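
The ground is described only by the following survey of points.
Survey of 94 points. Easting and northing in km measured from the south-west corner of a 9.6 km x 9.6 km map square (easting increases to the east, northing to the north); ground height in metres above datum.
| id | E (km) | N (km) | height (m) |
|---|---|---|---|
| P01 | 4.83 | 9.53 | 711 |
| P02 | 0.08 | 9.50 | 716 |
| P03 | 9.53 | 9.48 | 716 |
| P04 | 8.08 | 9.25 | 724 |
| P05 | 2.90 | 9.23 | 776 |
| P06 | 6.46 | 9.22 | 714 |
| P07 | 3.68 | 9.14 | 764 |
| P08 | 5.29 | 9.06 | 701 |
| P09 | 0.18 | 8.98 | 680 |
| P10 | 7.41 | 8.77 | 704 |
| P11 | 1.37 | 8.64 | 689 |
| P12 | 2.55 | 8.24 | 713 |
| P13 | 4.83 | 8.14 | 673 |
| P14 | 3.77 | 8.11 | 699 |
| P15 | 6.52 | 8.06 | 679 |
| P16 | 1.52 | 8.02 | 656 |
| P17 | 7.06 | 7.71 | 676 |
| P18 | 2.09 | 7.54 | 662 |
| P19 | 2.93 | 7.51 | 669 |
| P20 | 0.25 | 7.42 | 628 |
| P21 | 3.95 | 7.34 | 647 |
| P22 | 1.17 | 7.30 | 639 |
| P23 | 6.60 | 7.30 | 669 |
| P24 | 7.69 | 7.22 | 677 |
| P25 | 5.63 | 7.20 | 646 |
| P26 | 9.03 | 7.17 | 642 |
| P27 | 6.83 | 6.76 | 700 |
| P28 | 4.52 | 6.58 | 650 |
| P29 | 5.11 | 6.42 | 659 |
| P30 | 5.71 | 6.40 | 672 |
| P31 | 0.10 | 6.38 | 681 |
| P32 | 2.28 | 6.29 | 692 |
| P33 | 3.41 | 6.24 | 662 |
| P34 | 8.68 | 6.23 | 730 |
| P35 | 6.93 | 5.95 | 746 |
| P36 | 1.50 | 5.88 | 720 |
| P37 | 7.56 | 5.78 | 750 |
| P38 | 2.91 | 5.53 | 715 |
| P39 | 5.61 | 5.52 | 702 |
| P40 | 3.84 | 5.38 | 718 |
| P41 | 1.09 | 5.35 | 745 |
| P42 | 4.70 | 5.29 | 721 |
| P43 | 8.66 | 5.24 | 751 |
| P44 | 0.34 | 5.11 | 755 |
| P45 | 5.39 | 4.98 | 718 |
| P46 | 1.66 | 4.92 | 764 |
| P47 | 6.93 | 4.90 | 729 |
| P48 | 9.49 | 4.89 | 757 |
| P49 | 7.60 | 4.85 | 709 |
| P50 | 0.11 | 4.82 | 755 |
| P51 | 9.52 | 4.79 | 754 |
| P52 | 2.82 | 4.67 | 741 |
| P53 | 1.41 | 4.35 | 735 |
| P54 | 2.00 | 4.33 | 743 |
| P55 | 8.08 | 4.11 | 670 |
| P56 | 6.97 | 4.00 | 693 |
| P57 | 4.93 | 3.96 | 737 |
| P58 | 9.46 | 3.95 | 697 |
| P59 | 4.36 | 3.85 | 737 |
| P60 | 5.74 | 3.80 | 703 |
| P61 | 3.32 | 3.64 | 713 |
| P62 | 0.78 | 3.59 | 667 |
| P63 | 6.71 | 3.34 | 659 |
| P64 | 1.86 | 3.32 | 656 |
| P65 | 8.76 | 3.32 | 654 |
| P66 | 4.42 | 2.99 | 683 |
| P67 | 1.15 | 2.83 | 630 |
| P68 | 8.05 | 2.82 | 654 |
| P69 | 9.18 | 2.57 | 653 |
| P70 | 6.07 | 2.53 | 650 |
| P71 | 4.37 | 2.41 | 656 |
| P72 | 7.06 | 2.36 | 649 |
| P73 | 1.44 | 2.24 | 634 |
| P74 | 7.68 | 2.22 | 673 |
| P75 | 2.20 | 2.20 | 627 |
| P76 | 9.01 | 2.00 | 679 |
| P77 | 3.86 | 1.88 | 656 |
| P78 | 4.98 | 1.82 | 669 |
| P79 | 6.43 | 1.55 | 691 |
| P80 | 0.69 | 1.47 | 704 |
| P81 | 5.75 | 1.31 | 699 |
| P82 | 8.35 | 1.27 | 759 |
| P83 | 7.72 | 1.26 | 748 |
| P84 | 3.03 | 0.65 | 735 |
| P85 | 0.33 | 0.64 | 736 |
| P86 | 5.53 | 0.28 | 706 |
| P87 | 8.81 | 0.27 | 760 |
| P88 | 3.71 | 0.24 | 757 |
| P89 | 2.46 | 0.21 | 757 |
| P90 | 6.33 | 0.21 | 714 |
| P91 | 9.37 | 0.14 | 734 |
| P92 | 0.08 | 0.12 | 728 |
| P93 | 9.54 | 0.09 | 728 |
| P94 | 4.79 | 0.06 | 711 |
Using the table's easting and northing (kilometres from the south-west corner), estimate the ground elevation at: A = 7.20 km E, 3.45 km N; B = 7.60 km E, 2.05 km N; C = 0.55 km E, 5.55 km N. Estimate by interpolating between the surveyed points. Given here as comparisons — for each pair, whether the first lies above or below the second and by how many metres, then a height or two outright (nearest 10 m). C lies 60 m above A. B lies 50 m below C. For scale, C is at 730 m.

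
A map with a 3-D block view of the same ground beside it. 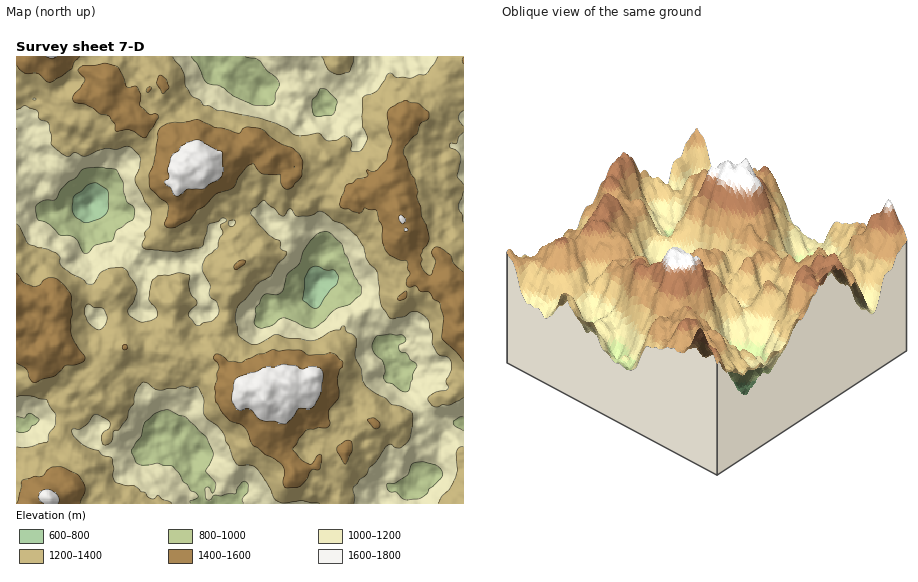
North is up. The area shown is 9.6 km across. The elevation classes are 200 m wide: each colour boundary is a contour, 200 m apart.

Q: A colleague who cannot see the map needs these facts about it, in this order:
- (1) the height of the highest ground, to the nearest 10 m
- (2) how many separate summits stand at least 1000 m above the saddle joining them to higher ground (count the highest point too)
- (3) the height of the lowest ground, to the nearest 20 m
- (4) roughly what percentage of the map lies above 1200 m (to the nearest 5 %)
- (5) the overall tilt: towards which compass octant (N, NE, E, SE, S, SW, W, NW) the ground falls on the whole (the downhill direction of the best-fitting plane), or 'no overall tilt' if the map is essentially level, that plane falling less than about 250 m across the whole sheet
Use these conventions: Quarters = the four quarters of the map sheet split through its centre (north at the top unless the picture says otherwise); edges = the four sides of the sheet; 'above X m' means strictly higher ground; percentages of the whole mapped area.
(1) The highest point reaches roughly 1800 m.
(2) Counting only tops that stand 1000 m proud, the map has 1 summit.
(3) About 640 m is the lowest elevation on the sheet.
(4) Ground above 1200 m makes up about 60 % of the sheet.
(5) No overall tilt - high and low ground are spread across the sheet.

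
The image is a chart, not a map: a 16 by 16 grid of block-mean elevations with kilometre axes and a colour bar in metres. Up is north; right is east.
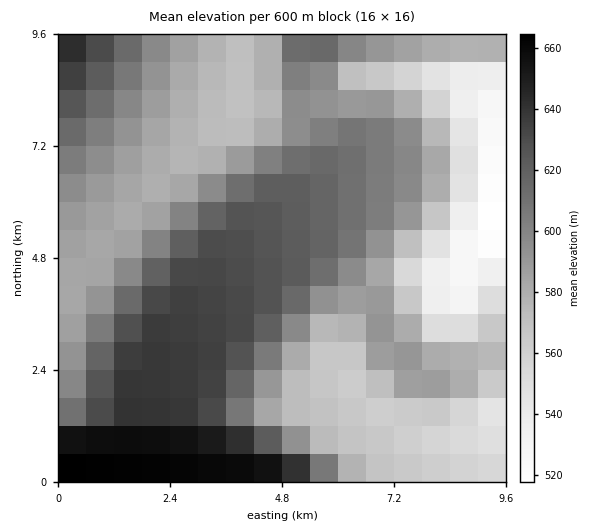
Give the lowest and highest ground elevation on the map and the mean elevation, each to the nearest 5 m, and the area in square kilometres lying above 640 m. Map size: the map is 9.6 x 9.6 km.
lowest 515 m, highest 665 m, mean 595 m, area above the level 6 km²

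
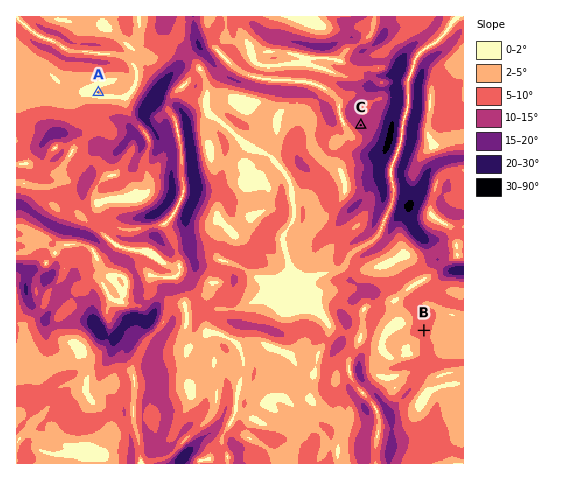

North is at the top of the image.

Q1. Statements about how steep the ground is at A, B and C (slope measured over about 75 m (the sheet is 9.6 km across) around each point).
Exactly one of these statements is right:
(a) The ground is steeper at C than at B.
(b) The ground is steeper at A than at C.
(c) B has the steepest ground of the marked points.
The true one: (a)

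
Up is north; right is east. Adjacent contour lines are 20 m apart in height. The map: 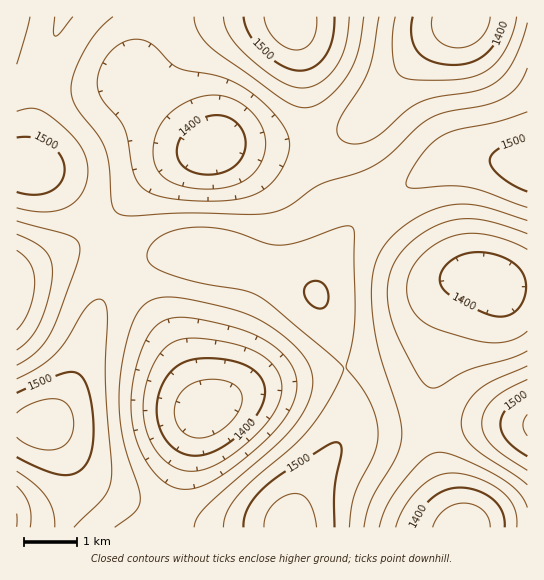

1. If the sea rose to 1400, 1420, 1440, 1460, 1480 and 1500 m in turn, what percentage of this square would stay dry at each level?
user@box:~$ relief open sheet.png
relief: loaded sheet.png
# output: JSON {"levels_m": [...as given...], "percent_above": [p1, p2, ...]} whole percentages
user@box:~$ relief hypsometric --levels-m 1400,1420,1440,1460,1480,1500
{"levels_m": [1400, 1420, 1440, 1460, 1480, 1500], "percent_above": [92, 82, 67, 48, 25, 8]}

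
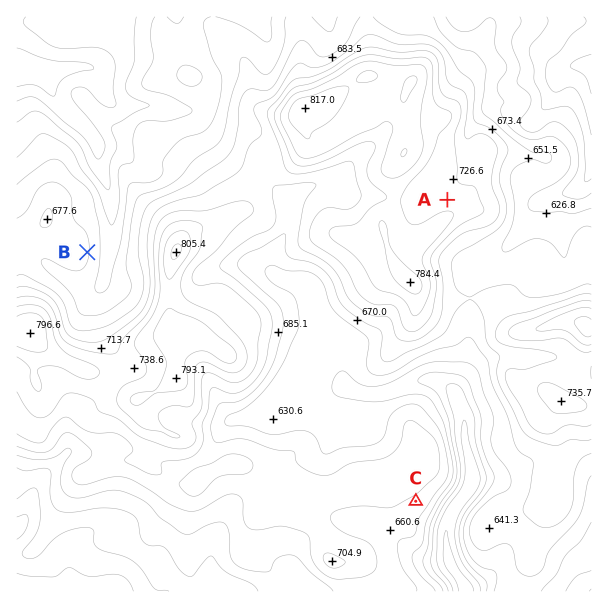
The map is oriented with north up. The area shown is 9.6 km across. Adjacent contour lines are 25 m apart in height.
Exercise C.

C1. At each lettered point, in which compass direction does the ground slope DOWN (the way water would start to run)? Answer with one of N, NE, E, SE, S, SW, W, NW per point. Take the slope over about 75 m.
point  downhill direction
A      N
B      E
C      SE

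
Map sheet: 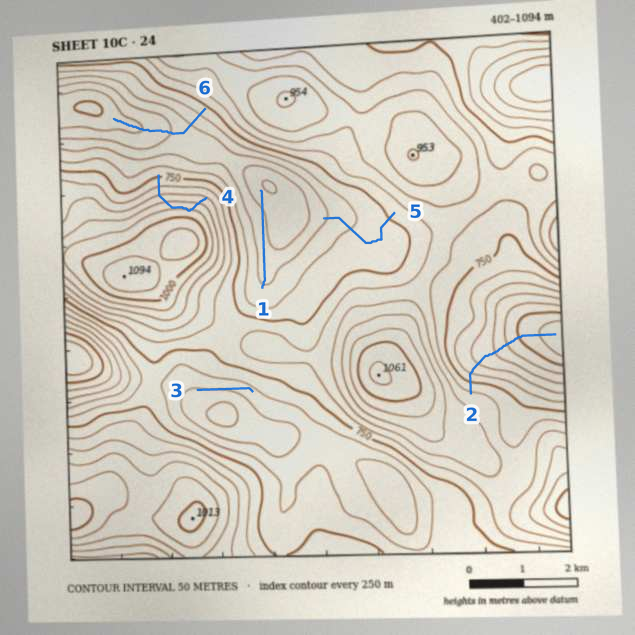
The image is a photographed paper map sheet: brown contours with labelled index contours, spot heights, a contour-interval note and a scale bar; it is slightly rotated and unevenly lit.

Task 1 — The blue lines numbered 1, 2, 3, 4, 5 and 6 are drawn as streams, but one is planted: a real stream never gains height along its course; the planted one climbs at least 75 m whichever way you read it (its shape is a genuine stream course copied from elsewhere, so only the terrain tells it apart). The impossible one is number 4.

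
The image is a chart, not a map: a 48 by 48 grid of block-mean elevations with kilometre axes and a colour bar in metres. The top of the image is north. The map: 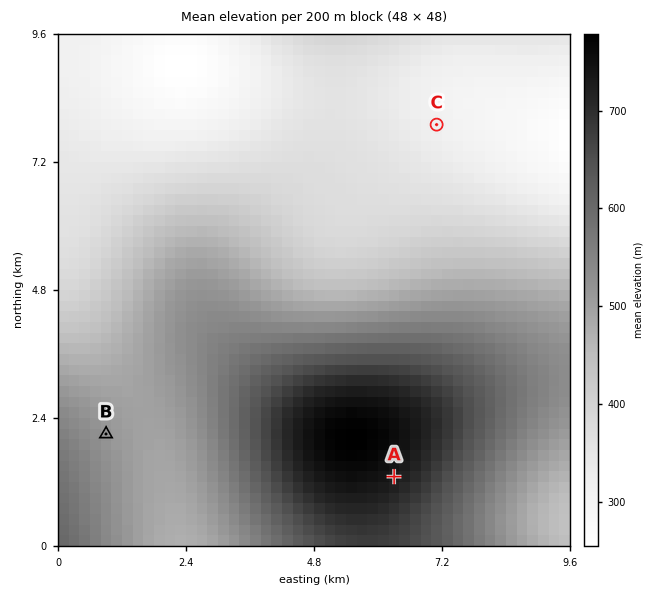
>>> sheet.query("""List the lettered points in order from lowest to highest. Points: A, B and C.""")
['C', 'B', 'A']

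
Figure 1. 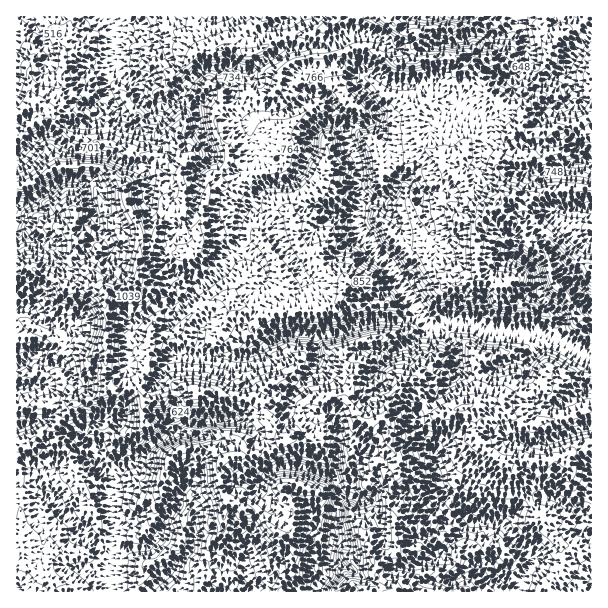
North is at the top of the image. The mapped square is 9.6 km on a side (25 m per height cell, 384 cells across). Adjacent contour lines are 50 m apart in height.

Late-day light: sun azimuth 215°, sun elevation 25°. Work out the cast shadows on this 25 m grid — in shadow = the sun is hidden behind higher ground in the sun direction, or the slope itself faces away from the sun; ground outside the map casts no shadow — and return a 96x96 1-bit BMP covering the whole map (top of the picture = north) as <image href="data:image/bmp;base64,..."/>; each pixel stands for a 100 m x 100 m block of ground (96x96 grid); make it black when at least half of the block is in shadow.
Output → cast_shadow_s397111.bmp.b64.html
<image width="96" height="96" href="data:image/bmp;base64,Qk2+BAAAAAAAAD4AAAAoAAAAYAAAAGAAAAABAAEAAAAAAIAEAAATCwAAEwsAAAIAAAAAAAAA////AAAAAAAAAAAAAACAAAeIQAAAAAAAAAAA5Q/dwAAAAAAAAACB5wPcgAAAAAAAAAGDx/AeAAAAAAAAAACiBH8eAAAAAAAAAAAAAA8AAAAAAA4AAAABGEMAAAAAAAAAAAGDGAAAMAAAAAAAAAGAAPgAcAAAAAAAAAAQABwA4AAAAAAAAAEYAAAawAAAAAAAAAEYCDACAAAAAAAAAAEI2HhgAAAAAAAAAEEI2PjAABgAAAAAA4OJ+P2AAHgAAAAAA4MN8XkAAEAAAAAAGIYcAfAAAAAAAAAAEwB8AAAAAAAAAAAAAY/8AAQAAAAAAAAAAD/8AAAAAAAACAAAAB/8AHAAAAAAAAAAAAfsAMAAAAAAAAAAAAAMAOAAAAAAAAAAAAAIAeAABwAAAAH/wAAAAeAAB8AA4AD/wAAAAeAAABzAwAA/HwIAAOAAAA/gAAGP/gIAAeAAAAMAAAOH/AAIA4AAAAAAAAOACAAAY4AAAAAAAAAAAAAAY4AAAAAAAAAAAAAAYAAAAAAAYAUAAAAAEAAAAAAAIAUAPgAABAAAAAMAAAAH/gAADACAAAAAAAA//gAAGAAADAAAgAA//AAgOMGBjAcPAAAP+ABgG8HAvD8YAAAH/ABgA8jAPP8QAAAA/4DgP9jADP4AAAAAAHHgP//P4PwAAIAAAD//AH+f+HgAAYAAAB//8D//8AAAAcAAAAP//4f/4AAAAMAAAAAB/+APAAAwAMAAAAAAf+AAACHgAIAAAAAAAkAAAONAAIAAAAAAAcAAA8cAAAAAAAAAO8AAH4cAAAAAAAAAD4AADw4AAAAAAAAAA4AABx4AA8IAAAAAH4AABjwAA8QAAAAADgAAHjgGB8MAAAAA/gAAfnAeB8MAAAAA/gAAfmB8B4YAAAAD/gAAfMe8AwQAAAAD/AAA8M88AAQAAAAD+AAAAZ/4EwQAAAAD8AAAAzwABgQAAAAH8AAAAHgALAYAAAAHwAAAAPAAHA4AAAAHgwAAAcAGHA4AAAAPhgAAA4A8OB4AAAAfjAAAAwMweB4AAAAAHAAAAAAMeB4AAAAABCAAAAAEeB4AAAADgCAAHgAA8D4AADwDgGAAf4CA8H4MAA4BgsAAf//AAPwMAAACgAAAf/8AAfwGAAABgAAAP/8B//wAwAIHgAAABD8B//AAAAAHgAAAAAMD/8GDAAAHgAAAAAQD+BkHAACPgAAAAAAPADoPAAGPAAAAAAAAOPgPAADfeAAAAAAAeJkGAABfeAAAAAAAAYKOAAAOGAAAACAAAYaOAAAAAAAABmAAOA6eAAAIMAAAB2AAEBwcAAAYcAAABCAAABgAAAA44AAAZAAAADAAEAABwAAA4hAAAHAAMAABgAAA4BAAAAAA9QAAAAAB4AAAAAAA7wAAEAAAAAAAAAAA/wAAAAAAAAAAAAAAAAAAAIAAAAAAAAAAAAEAB77f8AAQAAIAAAEgDA//+AAAAAAAAAAAAAf/+AAAAAAAAAAAAAD/+AAAAAAAAAAAAAAf8AAAAAAAAAAAAP/2cAAAAAAAAAAAAf/4gAA="/>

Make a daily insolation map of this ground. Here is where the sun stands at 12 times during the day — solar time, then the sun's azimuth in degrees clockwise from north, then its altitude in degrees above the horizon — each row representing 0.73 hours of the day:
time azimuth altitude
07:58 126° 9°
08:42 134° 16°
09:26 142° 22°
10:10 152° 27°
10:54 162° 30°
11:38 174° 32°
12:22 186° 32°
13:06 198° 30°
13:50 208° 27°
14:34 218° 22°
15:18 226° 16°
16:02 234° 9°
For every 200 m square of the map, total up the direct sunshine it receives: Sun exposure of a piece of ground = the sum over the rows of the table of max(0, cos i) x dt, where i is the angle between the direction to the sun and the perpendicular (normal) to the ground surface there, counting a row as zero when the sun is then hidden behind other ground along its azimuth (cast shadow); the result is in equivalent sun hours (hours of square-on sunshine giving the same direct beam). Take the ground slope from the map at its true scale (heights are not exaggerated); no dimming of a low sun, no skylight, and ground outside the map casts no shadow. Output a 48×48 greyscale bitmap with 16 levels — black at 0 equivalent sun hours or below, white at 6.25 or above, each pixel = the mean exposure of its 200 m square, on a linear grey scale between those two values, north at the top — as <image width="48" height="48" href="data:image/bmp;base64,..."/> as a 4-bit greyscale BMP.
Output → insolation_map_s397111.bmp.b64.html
<image width="48" height="48" href="data:image/bmp;base64,Qk32BAAAAAAAAHYAAAAoAAAAMAAAADAAAAABAAQAAAAAAIAEAAATCwAAEwsAABAAAAAAAAAAAAAAABEREQAiIiIAMzMzAERERABVVVUAZmZmAHd3dwCIiIgAmZmZAKqqqgC7u7sAzMzMAN3d3QDu7u4A////AJmZhmiJxieKy6p3zJVKY3VmMiVUR3eap6mGVoiIq3WZqqmqqoZBF2IkiWJFenVpmZiJq6iHWNhZq6mbmnRnaXuVEWh4uoZ4moiIZWiGMlxozKq82YdRhld6pjeblHu5mHh3d5iJuEeHm8zN2odIhVd1N1JDN8ynVHd1apiIiomZqu62aJdYZFiohVQjabuZiId2qpeKq6SIe91mmJpVAlZFRVjNyHdlVYdZqYh3msiaqmNGdstRAGVUVIu8zKU3q4m7mXmIeKpopjQ5nJZZrImJiLurzLvMyZmpmHZ2RrzYmLpAEQBKibu5d5q7zbzMqaqqlmqWVZy6jM3GIll5qal3eJq7ury7mu28qprNhUvchGeu/914uqhWiZq4QzI1m3q7h8retgARFVRIu5movKh4qpmnd3dBFQF6qpto6zIAIgKGFGeJzah3zbqKq8vbUtuZ/9qndIqYVUiGNWWac3aJnNyqqXd435q5rf/aruz//eyoZ6zKMjibZFeamIh1NzNFIV3NUTuqp1RVYlVVUxa6lCM0Z4qqYZqYWHdVZUMQABIntxFGgyRYdxJTNSeJmiZUaZh3iDEAEiMhOEJmVSEDdCSGESSFIHJpl7qIiGVERTEURVV2NUABGEd4lCEBNt26hVl2eKu6uqtQECIjeYUQAEQAAkMkepuFVVZ1aImIiZrJMkMAAjdkEiABNWiZ24R6mIiIRXWaibm+///oMAAkh2d6vN3Yuzes28qatVVZmaqIiZrO7ex3vt/+/+pKkty9/9vezctkeHd4h3eKlyNZ3/zbyWOtSN7qaGJJyImnRXh3h3iJmWR6qqzcrJa1be5zVkATiHirhmd4d5hlQ0a7pneFMkaGrSETUiIlZ4vLp2Z4aZgyMUjLhleJYUt6swAlhkVWaId5mWiWiWeBJHypd3eIitqYIyWahjSXZoZ3iYh3l2VmRpl4eJeJqoiDVmd1UydpQ3hXd3ZYiIRGaaOHeamZzIc1eFMWhkeZMmdmd4V5hmY2ZBaWiGVcyaZlMoIzElWWRGZmiJZmV5vbZDV1h1ZFm6zL3etBAUd2ZVdkiZpRE3mVa+U1mJhjQxJ6qgXJeZsxNmhEZ3nMkkiZZphqmZZmIRAAABI3mYIBVWaSGZeIpUd1WIvKmYhmeIdSAENAAAFHVTVESHiIiTVSaXiKhmh2ZmaLmKURVVYxEmUih3iIh0ZliVeId3eHm6qmrZy8URIiMyZUl3iIiWEmMDiId3Z3aJaMysm5uUM3cRE2eIiHaMub11mIh3d4doQhJnqHZmSHJkE1WIqrp2mcZMqXmYiZhUdDM1RGd4eEaciLhWdqmpelOpZmZ5mXMkN2R2VGZVY1d51TIUJmmauZmVq6maqVQzYzZ3dWd3d6y2e0IgJEiYmZhc//7b66ySa3VlVnioh4dWie/t2DJYm87qM0eqdYRlaYVGRnd4iHR4dmaYVqdmZVZDeaMAAwE0h6hHWGd2iImJdmVGl0V4zJiL6ozIUjM2dXqVh2dneIiGZ1M0WqVDOavMYgASNodlaESA=="/>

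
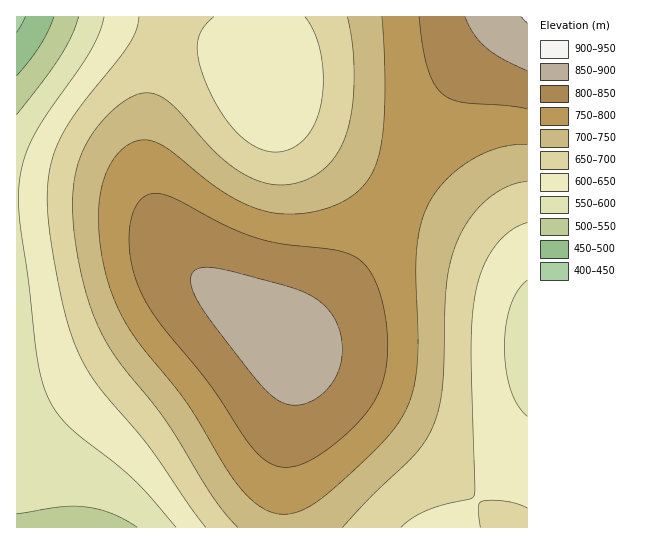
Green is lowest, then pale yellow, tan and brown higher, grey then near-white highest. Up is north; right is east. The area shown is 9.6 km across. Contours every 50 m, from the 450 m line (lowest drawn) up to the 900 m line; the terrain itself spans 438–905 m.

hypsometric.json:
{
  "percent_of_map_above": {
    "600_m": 90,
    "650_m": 73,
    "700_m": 55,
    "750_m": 39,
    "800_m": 20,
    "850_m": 6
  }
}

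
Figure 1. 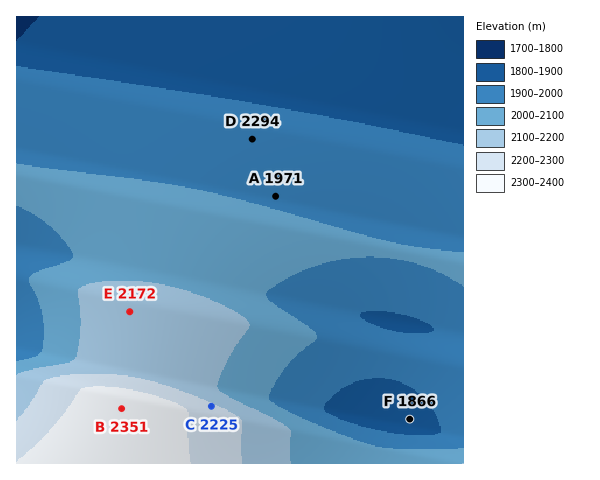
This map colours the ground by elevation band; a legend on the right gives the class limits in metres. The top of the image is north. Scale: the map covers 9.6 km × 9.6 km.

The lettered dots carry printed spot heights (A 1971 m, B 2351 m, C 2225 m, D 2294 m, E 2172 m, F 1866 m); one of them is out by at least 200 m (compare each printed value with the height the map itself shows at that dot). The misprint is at D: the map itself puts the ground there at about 1994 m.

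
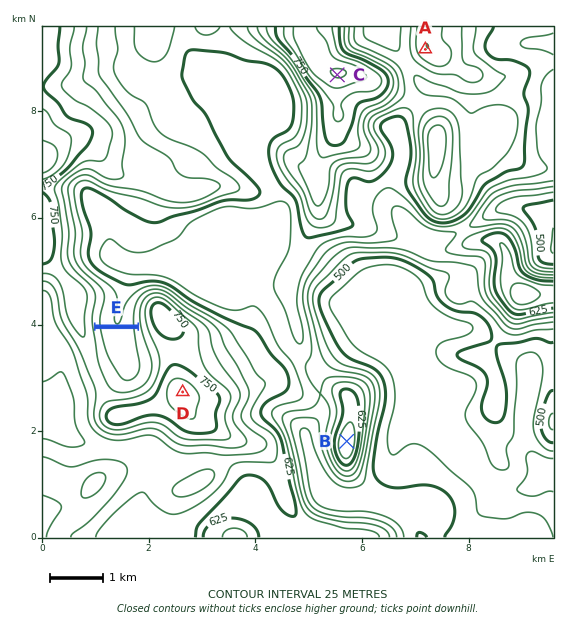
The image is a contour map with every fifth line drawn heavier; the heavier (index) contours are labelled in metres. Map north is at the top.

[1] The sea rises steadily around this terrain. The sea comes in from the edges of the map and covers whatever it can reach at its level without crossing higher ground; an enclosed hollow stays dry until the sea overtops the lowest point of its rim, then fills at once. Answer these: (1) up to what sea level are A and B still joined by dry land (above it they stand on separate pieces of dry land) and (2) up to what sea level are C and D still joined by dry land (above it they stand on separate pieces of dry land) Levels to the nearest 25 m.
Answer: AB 575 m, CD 650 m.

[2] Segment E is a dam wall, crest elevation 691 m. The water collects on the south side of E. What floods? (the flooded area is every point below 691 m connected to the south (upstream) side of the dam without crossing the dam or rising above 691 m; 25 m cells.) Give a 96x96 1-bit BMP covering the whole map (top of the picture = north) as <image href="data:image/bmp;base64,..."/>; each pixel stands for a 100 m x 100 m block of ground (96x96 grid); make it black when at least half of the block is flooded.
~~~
<image width="96" height="96" href="data:image/bmp;base64,Qk2+BAAAAAAAAD4AAAAoAAAAYAAAAGAAAAABAAEAAAAAAIAEAAATCwAAEwsAAAIAAAAAAAAA////AAAAAAAAAAAAAAAAAAAAAAAAAAAAAAAAAAAAAAAAAAAAAAAAAAAAAAAAAAAAAAAAAAAAAAAAAAAAAAAAAAAAAAAAAAAAAAAAAAAAAAAAAAAAAAAAAAAAAAAAAAAAAAAAAAAAAAAAAAAAAAAAAAAAAAAAAAAAAAAAAAAAAAAAAAAAAAAAAAAAAAAAAAAAAAAAAAAAAAAAAAAAAAAAAAAAAAAAAAAAAAAAAAAAAAAAAAAAAAAAAAAAAAAAAAAAAAAAAAAAAAAAAAAAAAAAAAAAAAAAAAAAAAAAAAAAAAAAAAAAAAAAAAAAAAAAAAAAAAAAAAAAAAAAAAAAAAAAAAAAAAAAAAAAAAAAAAAAAAAAAAAAAAAAAAAAAAAAAAAAAAAAAAAAAAAAAAAAAAAAAAAAAAAAAAAAAAAAAAAAAAAAAAAAAAAAAAAAAAAAAAAAAAAAAAAAAAAAA8AAAAAAAAAAAAAAB+AAAAAAAAAAAAAAD/AAAAAAAAAAAAAAD/AAAAAAAAAAAAAAD/AAAAAAAAAAAAAAH/AAAAAAAAAAAAAAH/AAAAAAAAAAAAAAH+AAAAAAAAAAAAAAH+AAAAAAAAAAAAAAP+AAAAAAAAAAAAAAP8AAAAAAAAAAAAAAAAAAAAAAAAAAAAAAAAAAAAAAAAAAAAAAAAAAAAAAAAAAAAAAAAAAAAAAAAAAAAAAAAAAAAAAAAAAAAAAAAAAAAAAAAAAAAAAAAAAAAAAAAAAAAAAAAAAAAAAAAAAAAAAAAAAAAAAAAAAAAAAAAAAAAAAAAAAAAAAAAAAAAAAAAAAAAAAAAAAAAAAAAAAAAAAAAAAAAAAAAAAAAAAAAAAAAAAAAAAAAAAAAAAAAAAAAAAAAAAAAAAAAAAAAAAAAAAAAAAAAAAAAAAAAAAAAAAAAAAAAAAAAAAAAAAAAAAAAAAAAAAAAAAAAAAAAAAAAAAAAAAAAAAAAAAAAAAAAAAAAAAAAAAAAAAAAAAAAAAAAAAAAAAAAAAAAAAAAAAAAAAAAAAAAAAAAAAAAAAAAAAAAAAAAAAAAAAAAAAAAAAAAAAAAAAAAAAAAAAAAAAAAAAAAAAAAAAAAAAAAAAAAAAAAAAAAAAAAAAAAAAAAAAAAAAAAAAAAAAAAAAAAAAAAAAAAAAAAAAAAAAAAAAAAAAAAAAAAAAAAAAAAAAAAAAAAAAAAAAAAAAAAAAAAAAAAAAAAAAAAAAAAAAAAAAAAAAAAAAAAAAAAAAAAAAAAAAAAAAAAAAAAAAAAAAAAAAAAAAAAAAAAAAAAAAAAAAAAAAAAAAAAAAAAAAAAAAAAAAAAAAAAAAAAAAAAAAAAAAAAAAAAAAAAAAAAAAAAAAAAAAAAAAAAAAAAAAAAAAAAAAAAAAAAAAAAAAAAAAAAAAAAAAAAAAAAAAAAAAAAAAAAAAAAAAAAAAAAAAAAAAAAAAAAAAAAAAAAAAAAAAAAAAAAAAAAAAAAAAAAAAAAAAAAAAAAAAAAAAAAAAAAAAAAAAAAAAAAAAAAAAAAAAAAAAAAAAAAAAAAAAAAAAAAA="/>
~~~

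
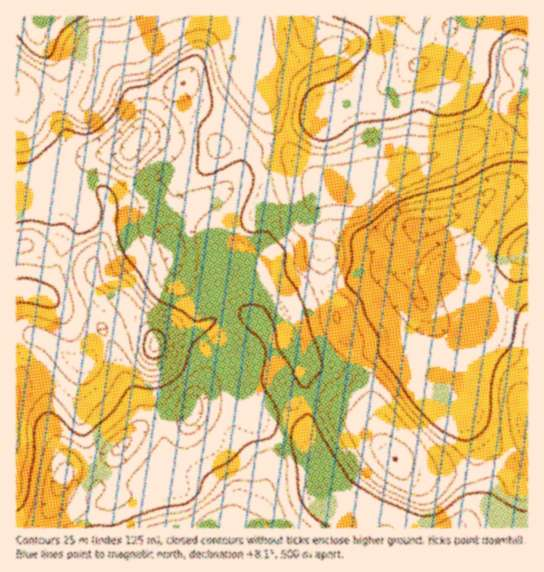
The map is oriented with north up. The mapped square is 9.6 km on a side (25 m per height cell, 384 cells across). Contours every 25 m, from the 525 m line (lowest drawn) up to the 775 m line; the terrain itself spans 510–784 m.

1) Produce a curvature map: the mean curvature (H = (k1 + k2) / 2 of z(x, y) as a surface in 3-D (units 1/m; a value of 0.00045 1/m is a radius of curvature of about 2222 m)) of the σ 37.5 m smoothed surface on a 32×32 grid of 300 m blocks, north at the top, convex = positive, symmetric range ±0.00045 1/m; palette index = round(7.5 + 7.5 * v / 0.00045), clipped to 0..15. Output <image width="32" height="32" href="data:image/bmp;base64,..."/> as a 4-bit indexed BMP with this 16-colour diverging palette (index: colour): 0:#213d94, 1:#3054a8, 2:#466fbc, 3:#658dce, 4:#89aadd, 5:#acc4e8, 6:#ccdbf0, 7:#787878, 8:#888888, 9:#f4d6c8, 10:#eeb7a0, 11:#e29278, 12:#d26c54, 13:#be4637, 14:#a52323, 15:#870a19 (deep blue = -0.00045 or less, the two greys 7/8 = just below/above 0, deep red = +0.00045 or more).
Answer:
<image width="32" height="32" href="data:image/bmp;base64,Qk12AgAAAAAAAHYAAAAoAAAAIAAAACAAAAABAAQAAAAAAAACAAATCwAAEwsAABAAAAAAAAAAlD0hAKhUMAC8b0YAzo1lAN2qiQDoxKwA8NvMAHh4eACIiIgAyNb0AKC37gB4kuIAVGzSADdGvgAjI6UAGQqHAIVmQyaarKiJmGRGdjRlZ1alKZZUNBbKiZZGdjKPpFRrxwTJiHdUbJiVZ2SM29d3n5cQuYqHiGh5tmVJrLeqmXjHU6MKqHdli9VTi664uGhqtGenAap6h3WWVbmoi3VnboI8yJJcBKlklyrIicclVY2Fa5qHjAC4ZYtMqJxiZ2Ssl3iIg1ZSqGi5WnnKJndku4V5t2XJd4d5plZbxUd3dbl1mrg4/kV3eKVHZ1R3h3WHqbeHV/8mZmiFZ6p2eIeGV+x2lIf9eoaahWy4d4h4h1eGNYeclVWZqlZcyEiDiHdnYzapzBRnZ4dme5d6Y6h3h1ZZyqhEaYd2Zoo0iEmodoZ5eNtVlFqHdlu8pZVKmHep+3XfRqBad3U2zoSZR5l3rsp2LEhiineWjFNiNFRYeFhVZzp4eWiGuVu3nYETMUp1d3ddmVmFVohKmZvoVpgjmHd3jZaJiERXapmYncl4gzdleHhk2WukWXqqmImruZZVp0dFAIlo61eciKupqry6qbtSd2AVadY5iCJXqaic6Ei6KPeTSohxjKQ2Z1WIVZeKmqvOVpqXVsrWNnZmaFQoy5pmnTNUBW2YpUZmdnmHVmXbV4qdsxG7iKl2dYhFiHOckEmZmsxAuXiZrKhnZWl0/jF7ypmbxqh4hmv/dZp2lYxVdtqbqqqYiZiZdVeJQpdm"/>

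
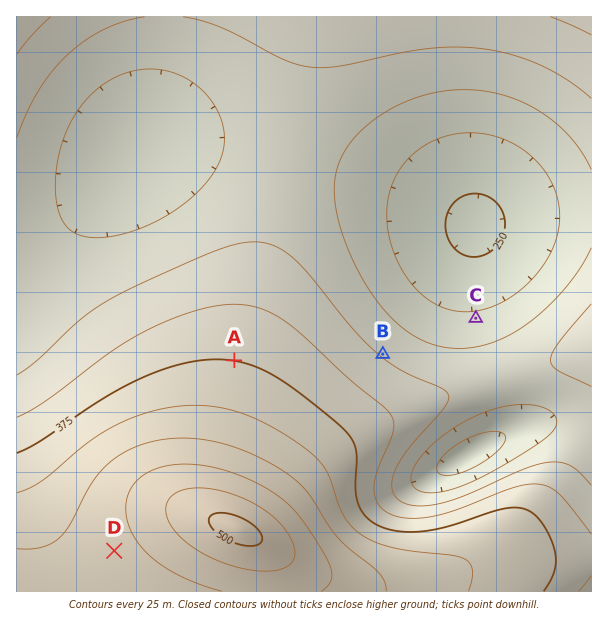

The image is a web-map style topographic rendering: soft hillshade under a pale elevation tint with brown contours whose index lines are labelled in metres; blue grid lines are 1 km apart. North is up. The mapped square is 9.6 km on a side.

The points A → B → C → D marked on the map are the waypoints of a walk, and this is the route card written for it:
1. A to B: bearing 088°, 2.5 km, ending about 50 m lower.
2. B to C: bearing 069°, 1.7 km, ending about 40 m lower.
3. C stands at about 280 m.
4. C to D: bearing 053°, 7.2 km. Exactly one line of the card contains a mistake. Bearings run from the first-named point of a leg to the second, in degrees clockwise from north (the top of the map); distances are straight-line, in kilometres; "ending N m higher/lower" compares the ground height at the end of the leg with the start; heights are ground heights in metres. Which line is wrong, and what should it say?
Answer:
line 4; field bearing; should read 237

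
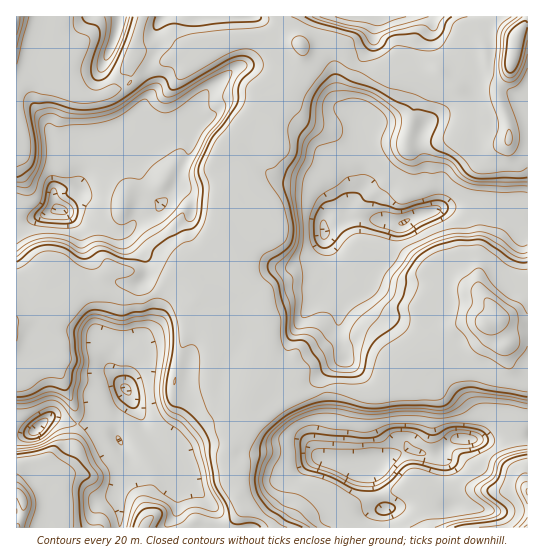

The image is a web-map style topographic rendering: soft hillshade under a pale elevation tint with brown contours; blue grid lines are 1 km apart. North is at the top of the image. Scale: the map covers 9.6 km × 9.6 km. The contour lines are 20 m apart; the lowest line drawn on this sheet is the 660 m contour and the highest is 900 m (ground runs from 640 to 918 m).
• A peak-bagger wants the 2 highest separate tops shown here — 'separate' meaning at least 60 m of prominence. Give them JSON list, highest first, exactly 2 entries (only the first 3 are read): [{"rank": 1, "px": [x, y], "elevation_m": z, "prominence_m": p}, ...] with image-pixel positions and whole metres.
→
[{"rank": 1, "px": [515, 43], "elevation_m": 918, "prominence_m": 278}, {"rank": 2, "px": [498, 319], "elevation_m": 892, "prominence_m": 72}]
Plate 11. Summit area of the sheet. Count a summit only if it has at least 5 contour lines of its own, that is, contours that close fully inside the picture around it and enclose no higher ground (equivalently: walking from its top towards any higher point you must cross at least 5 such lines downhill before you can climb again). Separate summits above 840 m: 0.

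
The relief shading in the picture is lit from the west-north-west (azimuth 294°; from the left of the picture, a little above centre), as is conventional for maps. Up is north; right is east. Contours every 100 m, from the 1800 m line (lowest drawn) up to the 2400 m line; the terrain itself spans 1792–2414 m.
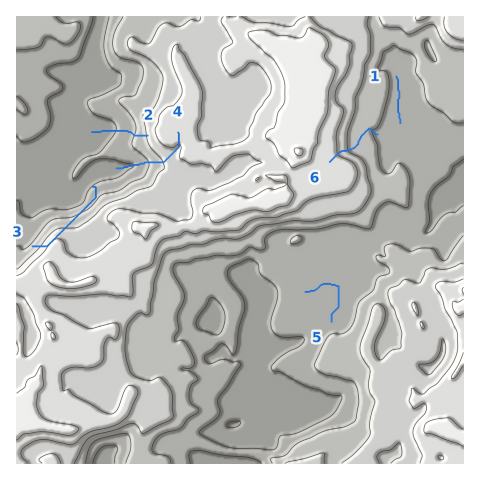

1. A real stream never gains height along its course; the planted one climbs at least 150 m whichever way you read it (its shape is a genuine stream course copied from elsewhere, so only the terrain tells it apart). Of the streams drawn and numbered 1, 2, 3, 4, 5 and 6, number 3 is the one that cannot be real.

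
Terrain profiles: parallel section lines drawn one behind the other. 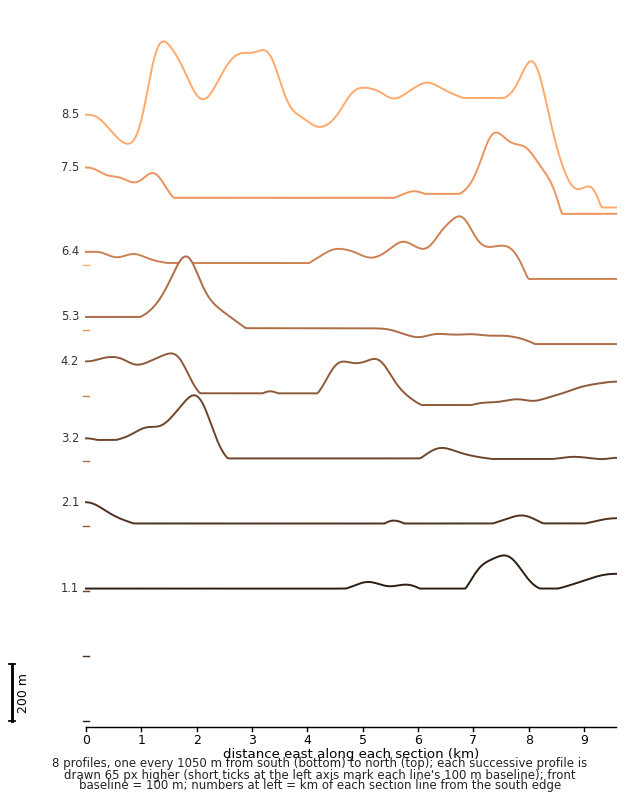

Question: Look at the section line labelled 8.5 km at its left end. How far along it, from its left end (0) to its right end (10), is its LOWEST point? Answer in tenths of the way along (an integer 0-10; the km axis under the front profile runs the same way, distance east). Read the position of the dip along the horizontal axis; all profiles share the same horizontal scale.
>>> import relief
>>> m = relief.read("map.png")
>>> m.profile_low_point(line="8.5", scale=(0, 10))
10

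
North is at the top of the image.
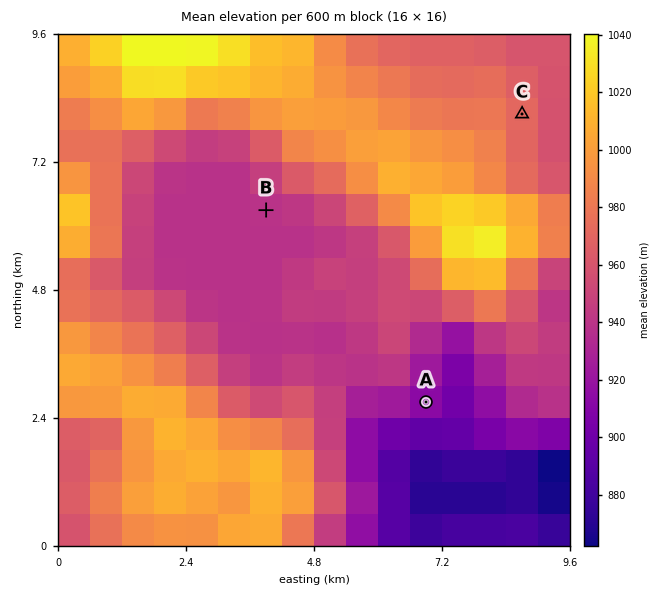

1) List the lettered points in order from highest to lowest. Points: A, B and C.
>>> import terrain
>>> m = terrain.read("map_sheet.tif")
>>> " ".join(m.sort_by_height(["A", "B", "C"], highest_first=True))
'C B A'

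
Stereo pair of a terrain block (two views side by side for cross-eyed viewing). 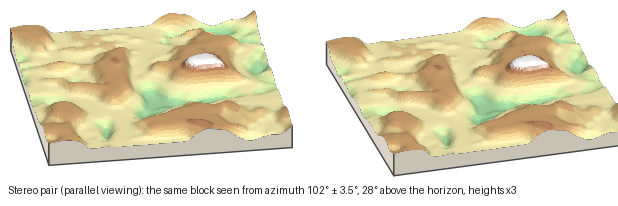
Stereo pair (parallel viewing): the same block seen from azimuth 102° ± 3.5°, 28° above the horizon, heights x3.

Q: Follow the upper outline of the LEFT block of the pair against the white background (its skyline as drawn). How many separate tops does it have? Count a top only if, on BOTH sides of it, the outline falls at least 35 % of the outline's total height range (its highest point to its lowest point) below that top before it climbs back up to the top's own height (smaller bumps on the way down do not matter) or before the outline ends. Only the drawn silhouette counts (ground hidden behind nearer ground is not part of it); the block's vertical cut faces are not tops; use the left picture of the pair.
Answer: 0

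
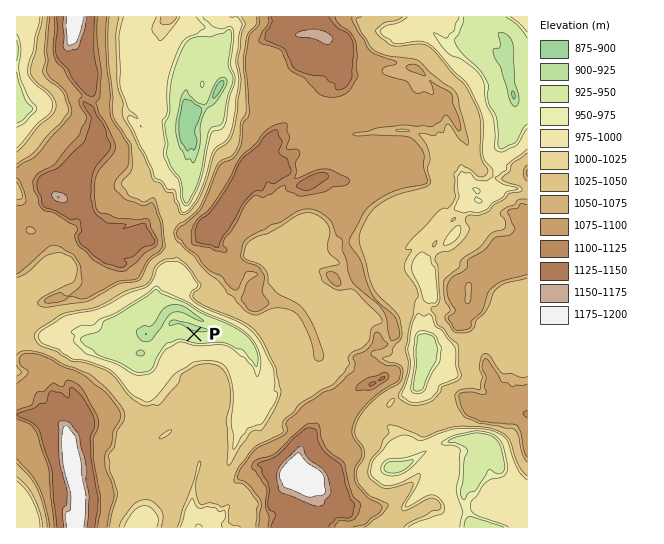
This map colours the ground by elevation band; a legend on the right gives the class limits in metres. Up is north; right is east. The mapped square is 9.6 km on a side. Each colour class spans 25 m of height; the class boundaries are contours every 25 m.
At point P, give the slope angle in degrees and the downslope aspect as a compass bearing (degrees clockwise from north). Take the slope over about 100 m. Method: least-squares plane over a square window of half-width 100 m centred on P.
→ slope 6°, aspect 15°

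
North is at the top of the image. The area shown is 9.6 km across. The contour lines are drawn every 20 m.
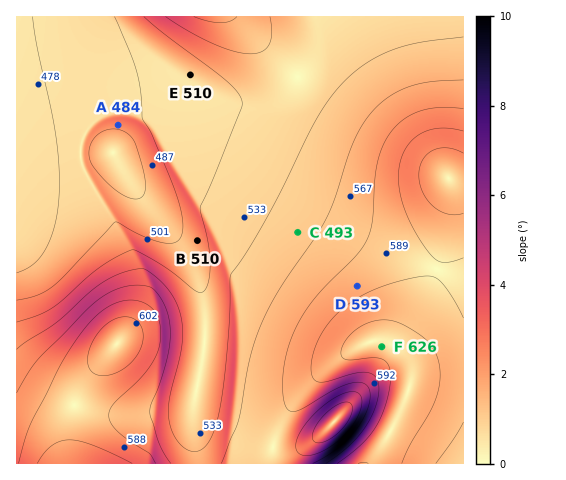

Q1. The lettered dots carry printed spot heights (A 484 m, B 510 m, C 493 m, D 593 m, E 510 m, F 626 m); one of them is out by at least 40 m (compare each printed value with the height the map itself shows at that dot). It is C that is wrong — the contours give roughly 553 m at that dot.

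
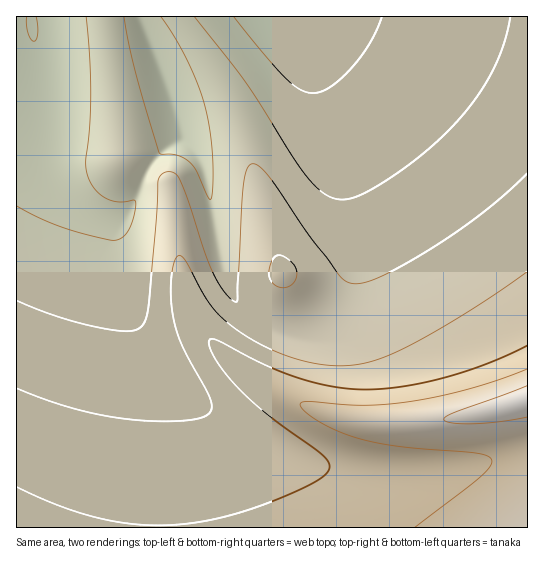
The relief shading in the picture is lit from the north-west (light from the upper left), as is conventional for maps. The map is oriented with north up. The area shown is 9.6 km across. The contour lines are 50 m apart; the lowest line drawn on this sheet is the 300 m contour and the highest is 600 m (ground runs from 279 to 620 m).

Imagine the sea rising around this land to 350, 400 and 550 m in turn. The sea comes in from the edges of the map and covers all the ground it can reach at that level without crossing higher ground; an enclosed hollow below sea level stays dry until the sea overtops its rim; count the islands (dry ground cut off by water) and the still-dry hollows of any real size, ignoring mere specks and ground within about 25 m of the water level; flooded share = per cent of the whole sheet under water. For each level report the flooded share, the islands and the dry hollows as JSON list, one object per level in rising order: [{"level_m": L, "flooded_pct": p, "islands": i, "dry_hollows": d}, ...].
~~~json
[{"level_m": 350, "flooded_pct": 23, "islands": 0, "dry_hollows": 0}, {"level_m": 400, "flooded_pct": 47, "islands": 0, "dry_hollows": 0}, {"level_m": 550, "flooded_pct": 94, "islands": 0, "dry_hollows": 0}]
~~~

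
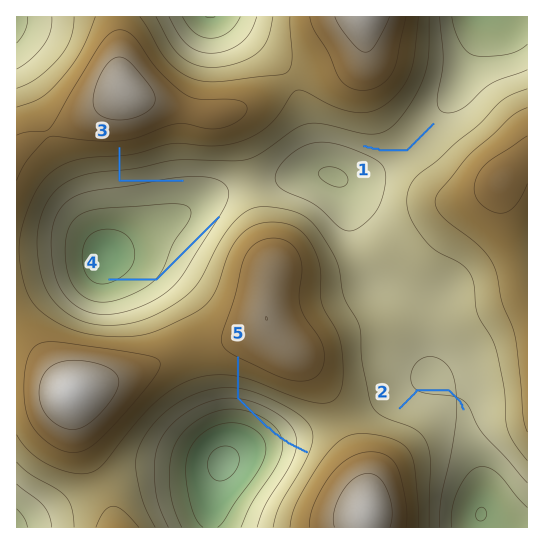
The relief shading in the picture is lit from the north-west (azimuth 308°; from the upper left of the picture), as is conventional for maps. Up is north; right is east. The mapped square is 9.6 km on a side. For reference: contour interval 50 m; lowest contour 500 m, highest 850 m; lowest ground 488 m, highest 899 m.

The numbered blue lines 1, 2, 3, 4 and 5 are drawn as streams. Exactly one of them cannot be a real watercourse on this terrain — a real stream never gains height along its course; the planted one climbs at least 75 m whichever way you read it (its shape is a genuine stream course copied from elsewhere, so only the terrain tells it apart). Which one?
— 5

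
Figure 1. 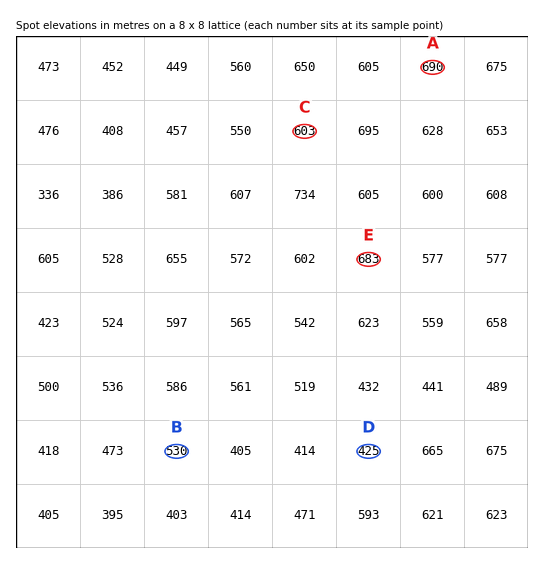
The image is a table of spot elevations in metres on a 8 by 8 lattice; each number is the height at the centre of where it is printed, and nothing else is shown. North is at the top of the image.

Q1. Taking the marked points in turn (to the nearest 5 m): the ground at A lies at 690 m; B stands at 530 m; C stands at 605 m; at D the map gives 425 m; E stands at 685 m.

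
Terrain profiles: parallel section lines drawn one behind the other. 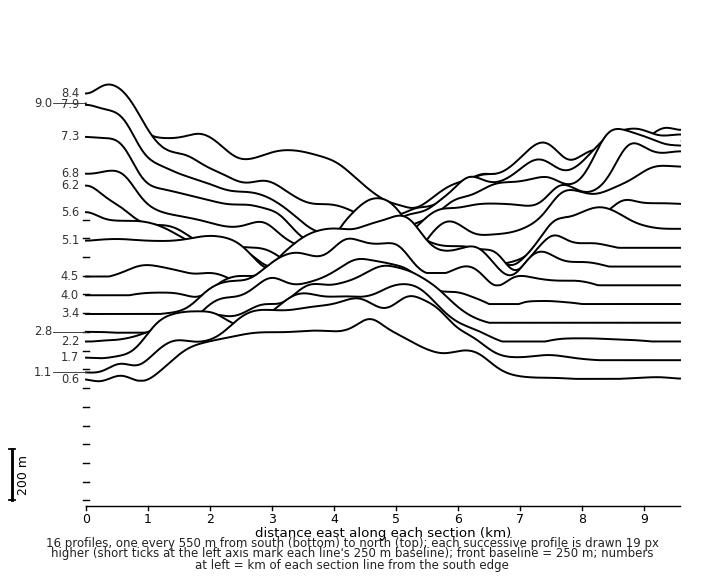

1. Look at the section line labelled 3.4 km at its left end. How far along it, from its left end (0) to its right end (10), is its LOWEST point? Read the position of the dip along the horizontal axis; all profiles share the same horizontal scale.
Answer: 1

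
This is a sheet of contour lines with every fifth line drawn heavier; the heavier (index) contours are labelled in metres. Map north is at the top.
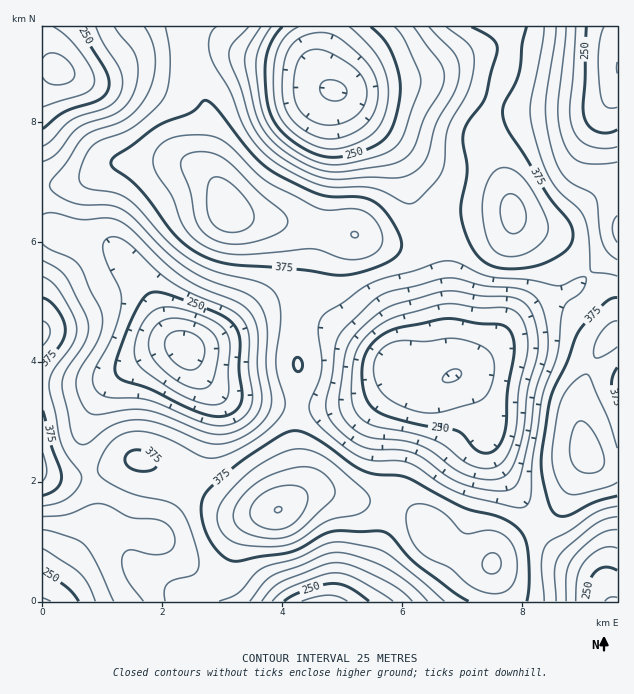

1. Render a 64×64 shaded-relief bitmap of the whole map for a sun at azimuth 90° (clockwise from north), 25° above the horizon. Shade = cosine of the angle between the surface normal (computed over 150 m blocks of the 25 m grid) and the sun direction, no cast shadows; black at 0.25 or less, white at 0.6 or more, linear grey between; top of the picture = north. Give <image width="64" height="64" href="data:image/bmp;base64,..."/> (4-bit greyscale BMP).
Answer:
<image width="64" height="64" href="data:image/bmp;base64,Qk12CAAAAAAAAHYAAAAoAAAAQAAAAEAAAAABAAQAAAAAAAAIAAATCwAAEwsAABAAAAAAAAAAAAAAABEREQAiIiIAMzMzAERERABVVVUAZmZmAHd3dwCIiIgAmZmZAKqqqgC7u7sAzMzMAN3d3QDu7u4A////AGZVRERVVVVniIiJrMy7qYdlVVVVRDRFVWd4mrvN3cqYZlVURFVmVmeId4mry7qpmHZVVVRDNEVVZ4mrvM3cuohmZVREVmZmd3d3eJq6qqmYdlVVVEREVVVnirvMzMy6h2ZmVUVWZ3d3dmZ4mqmZmpl2VVVUREVmZWeKvMzMzLmHZmZlVWZ3d3ZlVmeJmJmqqYZlZVREVndmZ4rMy7u7uYdmZmZWZ4h3ZVVVZ3iIiaqph2ZmVERXiHZniry7q7u5h2ZmZmZ3iHdlRERWZ3eJq6mHZ3ZURGeIh2eKu7qaq7qIZnd3ZneIdlRDRFVWZ4q7uYd3d2VFaJmHd4qqmYmruph3d3d2d3h2VEM0RFVniru5h3iHZVVomZh4iamHeJq6mHiIiHd3d3ZVRERERFaKu7qYiIh2VniZmIiZmHZniqqZiJmYd2Z3dmVUREREVomrqpiJmHdniZmZiIiHZVaJqpmZmZh2Znd3ZmVURERWeJqpmZmYh3iJqZmIiHZERXiZmaqqmHZmd3d3dmVERFZ4iZmZmZiIiJqqmYh3VDNFZ4iZq7qYdmZ3eIh3ZlRFVmeImaqpmIiJqqqph2VDIzRneJm7uodlZneIiIh2VVVWZ3iZqqmIeJqruqmHZDISNFZ4msy6hlVmeIiJiHZlVVZmeJqrqYd4mqu6qYdTIRE0VniazLqGVVZ4iJmZh2VVVWd4mruph3iZqqqph1MQASRWeavdyoZUVniJmZmHZURFZ3iau6mIeImamZmXUxAAJFaJq93KhlVWeImZqZdlQ0RXiau7qpiIiZmZmYdTEAAjV4m73MqXZWZ4mZqpl2QzNFaJq7uqmIiIiIiIh2MQABNXibvMy5h2ZniZqqmXZDIjRomru7qZmZiHd3iHYxAAE1eKu8zLqYd3eJqqqYdUMiJGibvLuqmZmId3d3ZTEAATV5q7zMupiHeImqqYdlMhEjWJvMzLqpmIh3dmZlMgABNXmrvMy7qYiImqqphlQyESNXm8zMy6mYiId2ZlQyEAE1eKu8zLuqmYmaqph1QyIRI1ebzd3LqYiIiHdmVDIRETRom7zMy7qpmaqql2QyIREjV5vN3dyph3iIh2ZUQyERJGeau8zMu6qqq6qXVDIhESNYm83d3LmHd4iHZlVDIREjVomrvMzLu7u7qodUMhERI1ibzN3cuYd3iIdmZVQyEiNGeJu8zMzMzLuphlQyIREjaJq7zMy5h3eId3ZmVDISI0VnirzMzMzMy6mGVDIhESRomqq7y7mIeIh3d3ZkMiI0RVZ6vMzMzMy7qHZUQyIiNGiZmqu7upiIiHd3d2UyI0RVVmq8zLu7zLqYZVREMyM1Z4mZmruqmIiId3d3ZTIjRVVVaqzLuqu7qYdlVURENEVniIiZqqmZmYh3d3dlQzRWZVVqq8uqqqqYdlVVVVVFVmeIiImqmZiZiHdnd3ZERWd2Vmqru6mZqZdlVVVVZlVmd3d4iZmZiImIdmZ3dlVWd3Zmaqu6qZmYhlVEVVZmZmd3d3eImZiIiYh2Zmd3ZneId2d6qqqpmYhlRERVZmd3d3d3d3iJmIiIiHZlZnd3iIiIeImZmZmZh1QzNEVmd3d3d3d3eImZmIiIdlVWd4iImZmZmZmZmZh1QzM0RWZ3iIiHd2Z3iaqZiIh2VVZ4iZmZmqqpmIiZh2QzMzRFVniIiIh3ZmeJqqmIh3ZURWiZmZmru7mHeIiHUzIzNERWeJmIiId2Z4q7qYh3dlRFaJmZmrvMuId3iHZDIzNDRFaJmZmYiHZnmruph3dmVEVomqqqvMy4d3eIdUMzREM0V4mpmZmId3eau6l3dmZURWiaqqq7y7d2Z3d1REREQzRXmqqZmZiHeJqqmHZmZlRFaJq7qqq6p2Znd3ZURVVENGeaqpmZmYd3iamYdmZmVEVoq7u6qZmWZmZ3dlVVVURFaJqqmZmZiHeImYdmZmVURWiry7qZiIZlVmd2ZVVVVFZ5q6qqqqmHd3iId2ZmZVVVeavMuph3dlVVZnZmVVVVZomruqqqqod2Z3d2ZVVVVVZ5q8y5iHd1VERWZ2ZVVVZniqu7u7u6h2ZmZmZVVVVVZ4mry7qYd3VUNFZmZlVWZniau7zMy7qHZVVmVVRERVZ3iavLupiHdUMzRWZmVVZneJq8zMzLuYdlVVVURERFZniJq7y6qYd0QzRVZmVVZnd4mrzd3cuph2VUREQzM0VniJmrvMuph3RDRFVlVVVmd3iavN7ty6mHZUQzMzMzRGeImau8y7qXdURFVVVERWZ3eJrN7u3LqYdlQzMzMzM0V4iZq7zMuph1VVVVVERFZmd4ms3v7cuZh2VDIjNEMzRWeJmrvMy7mIZmZlVDM0RWZniaze/ty5mHZUMiM0RDM0V4mau8zMuph3ZmVDMzRFVmeJvN7+3LmYdlQiI0VUQzRWeJq7zMy7qYh2VEMzNERVaJq83u7cuYh2VCIjRVVDM0V4mrzMzMuqiHZUMzREREV4mrzd7ty5h3ZUMjNFVUMzRWiavMzMy7qIZUMzRERERXmqu83e3KmHZlQzNEVVRDNFZ5q8zMzLuodlQzRVVERGiaq7zN3cqYdlVERERVVUREVnirzM3Mu6d1QzNFVVREaJqqq83dupdmVUREREVVVVVWeJq83dy6p2VENEVlVEVomZmrzdy6mHZVRFVERERVVWZ4mrzd3LqWZUREVWVUVXiZmZvN3LqYdlVVVVRERFVWZ4iavN3cuZ"/>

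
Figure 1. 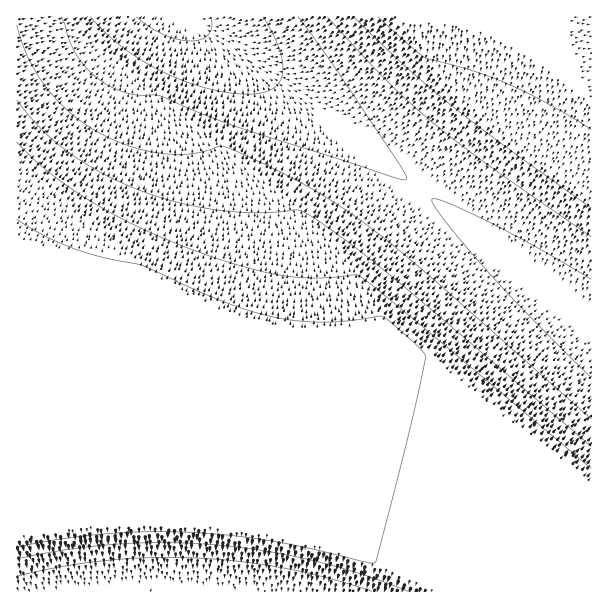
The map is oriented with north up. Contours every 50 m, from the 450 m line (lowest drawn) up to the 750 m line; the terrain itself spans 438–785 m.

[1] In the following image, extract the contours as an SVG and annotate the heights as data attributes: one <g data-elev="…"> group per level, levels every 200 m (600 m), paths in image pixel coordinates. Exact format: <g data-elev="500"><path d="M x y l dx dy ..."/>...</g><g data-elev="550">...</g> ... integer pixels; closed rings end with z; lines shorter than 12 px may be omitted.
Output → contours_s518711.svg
<g data-elev="600"><path d="M591 419l-190-167-45-35-42-27-42-22-47-21-6-1-16 6-15 2-32-1-18-4-19-7-18-8-17-10-23-20-20-24-15-27-9-28"/><path d="M327 17l59 63 46 42 56 43 103 72"/></g>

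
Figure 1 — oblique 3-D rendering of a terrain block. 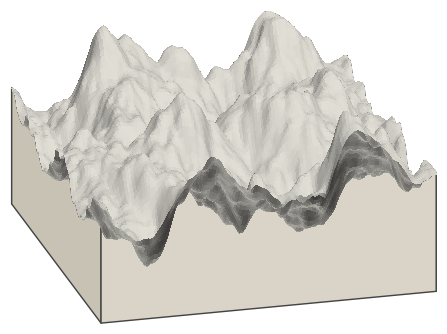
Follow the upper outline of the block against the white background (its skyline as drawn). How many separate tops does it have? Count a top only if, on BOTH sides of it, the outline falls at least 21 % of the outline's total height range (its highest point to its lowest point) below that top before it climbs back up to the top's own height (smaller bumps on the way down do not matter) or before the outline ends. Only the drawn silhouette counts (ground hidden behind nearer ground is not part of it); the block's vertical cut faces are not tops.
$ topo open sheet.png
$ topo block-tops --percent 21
2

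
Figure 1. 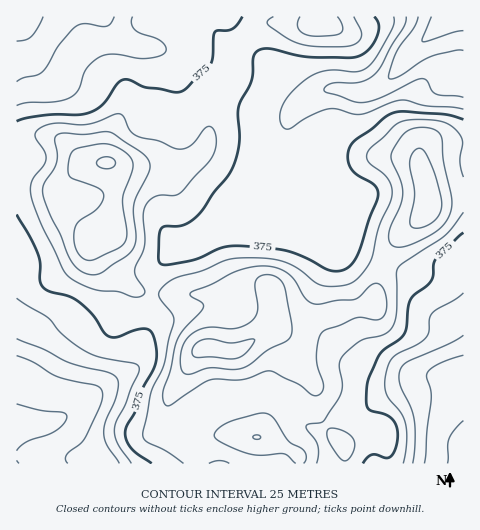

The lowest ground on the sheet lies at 260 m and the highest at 485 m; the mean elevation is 380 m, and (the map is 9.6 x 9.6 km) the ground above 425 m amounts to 16.4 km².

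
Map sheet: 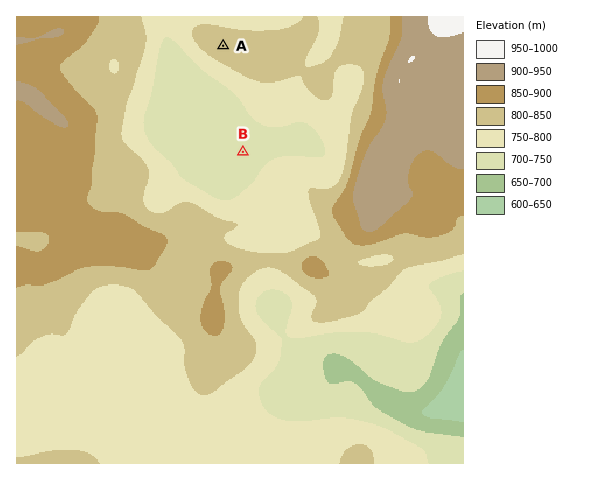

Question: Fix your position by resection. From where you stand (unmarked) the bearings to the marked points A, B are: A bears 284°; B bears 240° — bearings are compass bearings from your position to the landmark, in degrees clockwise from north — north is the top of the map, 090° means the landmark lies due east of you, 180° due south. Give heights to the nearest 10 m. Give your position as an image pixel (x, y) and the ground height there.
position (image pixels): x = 365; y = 81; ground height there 810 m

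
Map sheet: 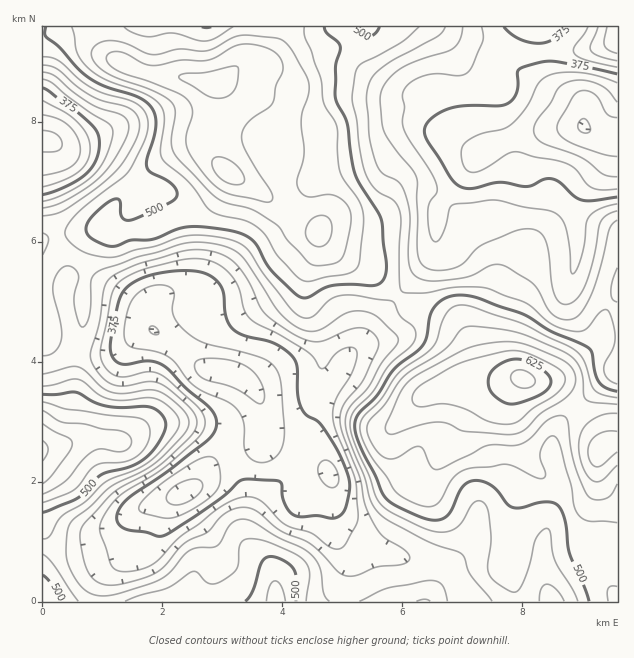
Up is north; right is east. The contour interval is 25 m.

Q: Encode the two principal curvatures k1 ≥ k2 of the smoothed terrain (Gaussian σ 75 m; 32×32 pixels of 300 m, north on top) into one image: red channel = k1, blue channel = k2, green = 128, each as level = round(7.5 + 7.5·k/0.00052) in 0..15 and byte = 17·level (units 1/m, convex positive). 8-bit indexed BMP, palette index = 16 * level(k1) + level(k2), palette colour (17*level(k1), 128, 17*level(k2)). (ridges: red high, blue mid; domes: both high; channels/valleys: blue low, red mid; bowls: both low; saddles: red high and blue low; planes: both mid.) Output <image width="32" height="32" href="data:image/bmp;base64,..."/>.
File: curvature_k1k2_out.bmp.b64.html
<image width="32" height="32" href="data:image/bmp;base64,Qk02CAAAAAAAADYEAAAoAAAAIAAAACAAAAABAAgAAAAAAAAEAAATCwAAEwsAAAABAAAAAAAAAIAAABGAAAAigAAAM4AAAESAAABVgAAAZoAAAHeAAACIgAAAmYAAAKqAAAC7gAAAzIAAAN2AAADugAAA/4AAAACAEQARgBEAIoARADOAEQBEgBEAVYARAGaAEQB3gBEAiIARAJmAEQCqgBEAu4ARAMyAEQDdgBEA7oARAP+AEQAAgCIAEYAiACKAIgAzgCIARIAiAFWAIgBmgCIAd4AiAIiAIgCZgCIAqoAiALuAIgDMgCIA3YAiAO6AIgD/gCIAAIAzABGAMwAigDMAM4AzAESAMwBVgDMAZoAzAHeAMwCIgDMAmYAzAKqAMwC7gDMAzIAzAN2AMwDugDMA/4AzAACARAARgEQAIoBEADOARABEgEQAVYBEAGaARAB3gEQAiIBEAJmARACqgEQAu4BEAMyARADdgEQA7oBEAP+ARAAAgFUAEYBVACKAVQAzgFUARIBVAFWAVQBmgFUAd4BVAIiAVQCZgFUAqoBVALuAVQDMgFUA3YBVAO6AVQD/gFUAAIBmABGAZgAigGYAM4BmAESAZgBVgGYAZoBmAHeAZgCIgGYAmYBmAKqAZgC7gGYAzIBmAN2AZgDugGYA/4BmAACAdwARgHcAIoB3ADOAdwBEgHcAVYB3AGaAdwB3gHcAiIB3AJmAdwCqgHcAu4B3AMyAdwDdgHcA7oB3AP+AdwAAgIgAEYCIACKAiAAzgIgARICIAFWAiABmgIgAd4CIAIiAiACZgIgAqoCIALuAiADMgIgA3YCIAO6AiAD/gIgAAICZABGAmQAigJkAM4CZAESAmQBVgJkAZoCZAHeAmQCIgJkAmYCZAKqAmQC7gJkAzICZAN2AmQDugJkA/4CZAACAqgARgKoAIoCqADOAqgBEgKoAVYCqAGaAqgB3gKoAiICqAJmAqgCqgKoAu4CqAMyAqgDdgKoA7oCqAP+AqgAAgLsAEYC7ACKAuwAzgLsARIC7AFWAuwBmgLsAd4C7AIiAuwCZgLsAqoC7ALuAuwDMgLsA3YC7AO6AuwD/gLsAAIDMABGAzAAigMwAM4DMAESAzABVgMwAZoDMAHeAzACIgMwAmYDMAKqAzAC7gMwAzIDMAN2AzADugMwA/4DMAACA3QARgN0AIoDdADOA3QBEgN0AVYDdAGaA3QB3gN0AiIDdAJmA3QCqgN0Au4DdAMyA3QDdgN0A7oDdAP+A3QAAgO4AEYDuACKA7gAzgO4ARIDuAFWA7gBmgO4Ad4DuAIiA7gCZgO4AqoDuALuA7gDMgO4A3YDuAO6A7gD/gO4AAID/ABGA/wAigP8AM4D/AESA/wBVgP8AZoD/AHeA/wCIgP8AmYD/AKqA/wC7gP8AzID/AN2A/wDugP8A/4D/ALimhISVt+W3l4WXhMjohYOFhoeYl8ikcYamxnVyhbe4uHZlY3FjlNa4dXZ02Mm4pYR2hYV1lKSkt7q5g4Ont6ekhXZ2dXNhuNqllpboycq1kpaWdXODhIWGubiTlKinlraFdYamp5Kkx6OoyOaWpYJzl6WDc5SllIWmlYWEp6eGs4KBgXGFlZOmx8rJpVJylYSTspSWyMeUdKaWhmK2lYWVp6eEYHCAUGGFxsajc3WWgqHWytnaqHRTp6iWg6bHpre5uLSTgIBgYHCzpranl3VQcOfYqMimY2Smhqilgva1mJeVw/jZpYBwg8WVhbaWY2CT9tV0psaFpYaWt4KS+sfYx8XW+/r4pZGRpYVTlbaCgMf5yHSFyLeFdKSDYKX7+abG19fJ2Oj59sKXl3OGt5Gw+/zIlnOFpaWoyIRgtLe4pXWnxsfo2vr2w6iWgpenktD4+PbXp4aGqLnIhXGxtdikt8aTdLfZp4OUl4Jzh7iVkIJ05/rYp6eXpsfZx9LQo3K11lNTldaTUWFwcYWGp6eDYnO32vjouLbX/Pr4+5NQk5LSYmKltqGBcnSVhWSTtXRygqKVpba3t8faqLjYwYSolfeDcnNxkaa4t5d0dLW1dGJygGCSpKSVlaaXl6LTyJeE+KdzZHOouKempqWo2riWhXWXlKS5uLenp6VScbXGhYT4tmNjhKeHdYaWlqjYhnV1lbXHxNnKp3WUpFJytrZldOazY1Jig3RkZXSVp8eVdZbIxLOkpqWkhYa2dGCmx4ZjtMOVZXNyY1RldbmouLjI1rm3klNjc6anh6aGcITHppSnyNjGqHRkZHSUt5eXybiWhseEYnWGlpeXqJeCc7fGxcnJ1vf55sa3tqWVprjbqYeGyJZwhpeGhpipl4ODuOXV2MiFlMfm1baWZba0pbm5qKXJp3CGqKiop5inpNPnhabH+Ndkc3OCpLfW96aElriolLe1g8Slp5h2daeWkpNyYnS15cV0Y4XZ+uiVlXWFtZVjlre3lmN1poaXqZiFc3VCUZOW1ta31/jIhXSol4e3hnSWmIeFZGOWqKeouaaGY0Jzo3SFxsm4ppWFdpeXl8eGhYeGdXSGdYOkhJNzgoNjU5SiYVKUt7eVhoZ2loa4yZZ1dZR0ZYaGlpSEg1Jys5R1ppRSYKGipKWWh5iXlrWFlXZ0pqeGdoeoqIaYdGK2Y5enppbF5tbHybiGh4e5l3aWdWR1l6enuLmohYRxQoKTlsj5+fb2+efXx6e4t6iVhpWVdWR0hZaWdZWlpKOFhdTV9/n6lWSmhZTZ6tm3hpampbiXl4amp4aWt8fl9vf4pZals4N0dqV0Y6amo7SGdYWXqLi3l6eXpqaGhnaEpdc="/>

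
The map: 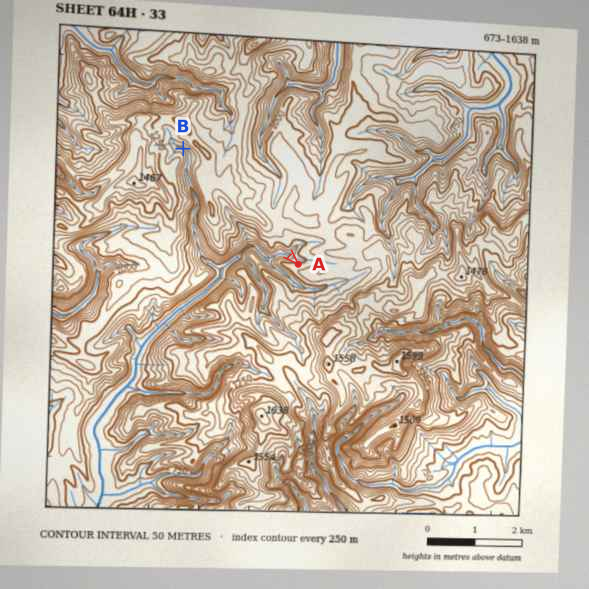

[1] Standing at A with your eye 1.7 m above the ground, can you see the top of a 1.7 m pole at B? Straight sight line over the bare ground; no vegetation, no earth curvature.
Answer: no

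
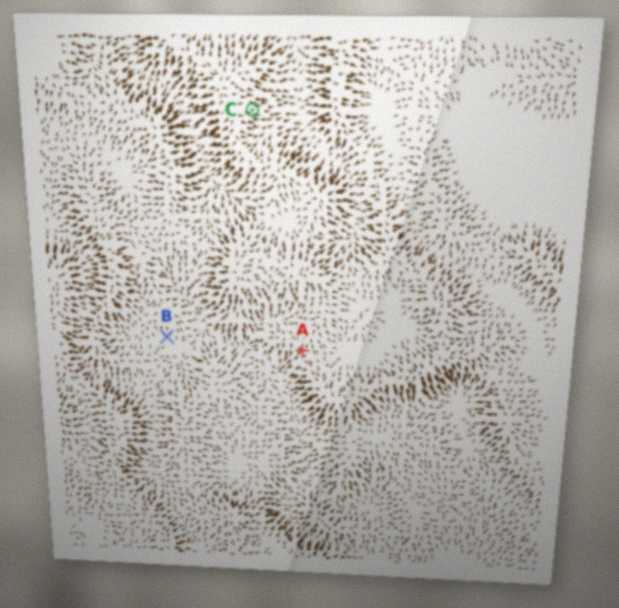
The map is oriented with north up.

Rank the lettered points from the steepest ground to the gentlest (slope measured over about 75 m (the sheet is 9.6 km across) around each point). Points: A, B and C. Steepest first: C A B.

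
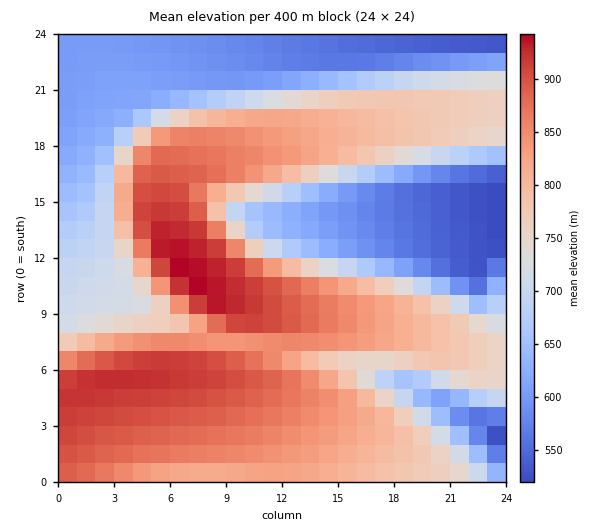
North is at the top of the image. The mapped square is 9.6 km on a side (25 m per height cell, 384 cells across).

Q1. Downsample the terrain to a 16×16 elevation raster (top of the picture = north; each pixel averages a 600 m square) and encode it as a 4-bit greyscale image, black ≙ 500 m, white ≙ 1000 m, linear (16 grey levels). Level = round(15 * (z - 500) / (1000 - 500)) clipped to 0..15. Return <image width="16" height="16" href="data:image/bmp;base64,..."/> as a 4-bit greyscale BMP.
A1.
<image width="16" height="16" href="data:image/bmp;base64,Qk32AAAAAAAAAHYAAAAoAAAAEAAAABAAAAABAAQAAAAAAIAAAAATCwAAEwsAABAAAAAAAAAAAAAAABEREQAiIiIAMzMzAERERABVVVUAZmZmAHd3dwCIiIgAmZmZAKqqqgC7u7sAzMzMAN3d3QDu7u4A////AMu6qqqqmYh0zMu7u6qpl0HMzMzLuql0M93dzMy6llV3q8zMuqmIiYh4iZvMy6qZh2Z4zdzLqpdUZnvdy5h1QhJmndyWVDIhEVatymRDMiERRazKl2VDIRFFm7u6qYdlRDRZqqqpmYiIM0RWd4iIiIgzMzMzM0RVZjMzMyIiIRER"/>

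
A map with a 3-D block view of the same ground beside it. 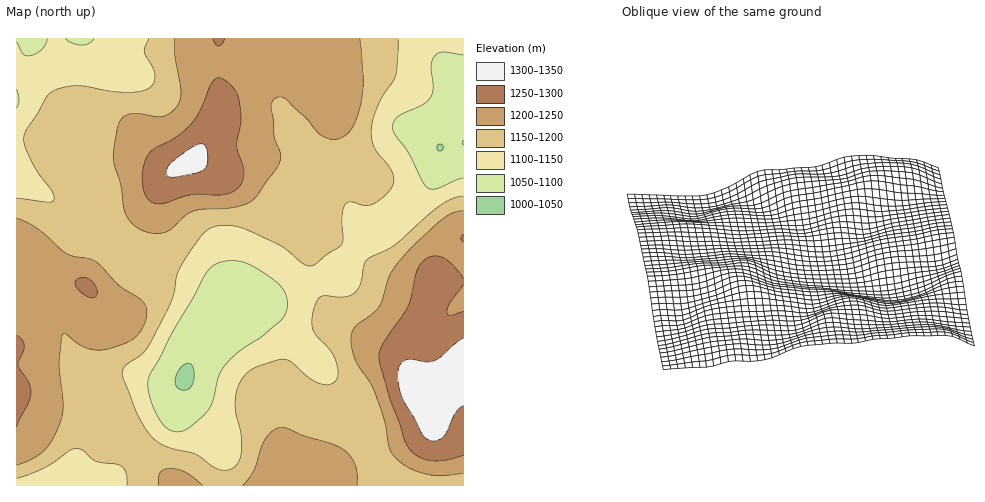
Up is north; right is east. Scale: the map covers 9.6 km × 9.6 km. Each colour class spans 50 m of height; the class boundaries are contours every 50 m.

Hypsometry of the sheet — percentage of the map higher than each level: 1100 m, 91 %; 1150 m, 71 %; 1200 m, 36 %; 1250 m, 11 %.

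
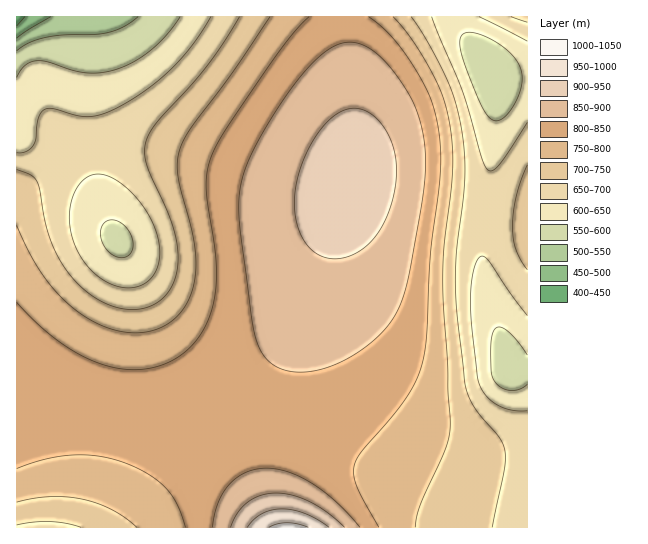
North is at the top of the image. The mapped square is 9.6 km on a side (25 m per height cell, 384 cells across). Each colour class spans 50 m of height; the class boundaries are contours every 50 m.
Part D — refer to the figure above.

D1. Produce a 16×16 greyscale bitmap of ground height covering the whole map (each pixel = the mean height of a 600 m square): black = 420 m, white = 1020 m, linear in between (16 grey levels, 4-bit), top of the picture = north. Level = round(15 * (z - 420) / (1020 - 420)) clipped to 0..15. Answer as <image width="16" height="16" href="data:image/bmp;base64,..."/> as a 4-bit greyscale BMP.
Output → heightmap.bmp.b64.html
<image width="16" height="16" href="data:image/bmp;base64,Qk32AAAAAAAAAHYAAAAoAAAAEAAAABAAAAABAAQAAAAAAIAAAAATCwAAEwsAABAAAAAAAAAAAAAAABEREQAiIiIAMzMzAERERABVVVUAZmZmAHd3dwCIiIgAmZmZAKqqqgC7u7sAzMzMAN3d3QDu7u4A////AIiImr3cuYh3mZmqu7qpiHeqqqqqqqmYd6qqqqqqqph2qqqqq7uqmGSqmZqru7qoVKmIiau7u6hVmGZ4q7zLqGaHVWirzMyoZ4ZVaKvMzLhndlZ5q8zMuWdmZomrzMy5ZmZmeJq8zLhVVVZnmrzMqERERFaJq7uWRCMzRXiaqnVW"/>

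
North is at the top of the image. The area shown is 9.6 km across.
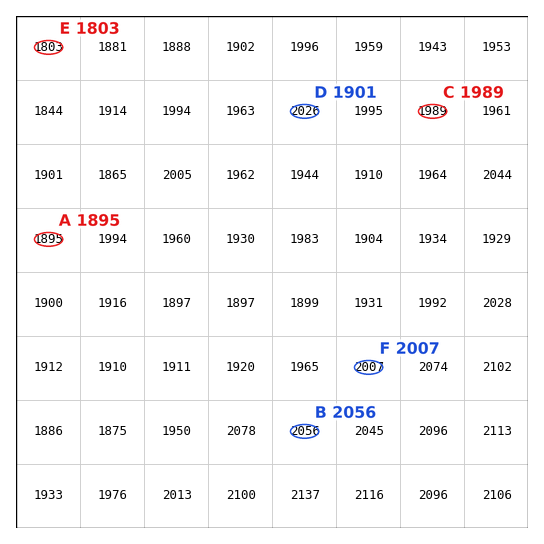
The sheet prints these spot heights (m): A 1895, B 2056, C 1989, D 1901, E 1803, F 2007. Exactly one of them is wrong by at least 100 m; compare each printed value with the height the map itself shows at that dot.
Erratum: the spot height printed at D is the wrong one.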